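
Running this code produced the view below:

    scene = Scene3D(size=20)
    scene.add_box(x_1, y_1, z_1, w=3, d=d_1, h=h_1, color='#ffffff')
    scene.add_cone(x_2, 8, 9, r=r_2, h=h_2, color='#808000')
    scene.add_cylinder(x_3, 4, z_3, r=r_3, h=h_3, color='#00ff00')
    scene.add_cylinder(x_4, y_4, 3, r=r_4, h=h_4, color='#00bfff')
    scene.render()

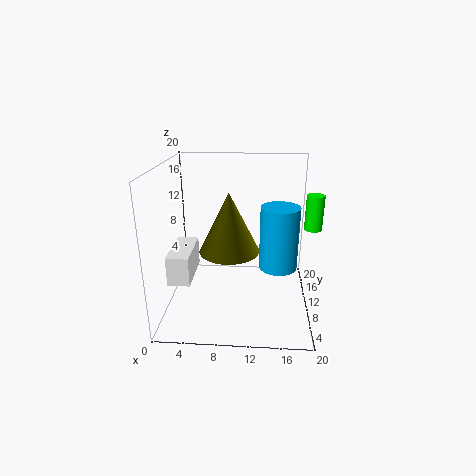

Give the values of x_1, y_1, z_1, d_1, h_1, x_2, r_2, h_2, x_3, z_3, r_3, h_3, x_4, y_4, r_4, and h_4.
x_1 = 1; y_1 = 5; z_1 = 5; d_1 = 7; h_1 = 4; x_2 = 9; r_2 = 4; h_2 = 8; x_3 = 19; z_3 = 14; r_3 = 1; h_3 = 4; x_4 = 16; y_4 = 15; r_4 = 3; h_4 = 10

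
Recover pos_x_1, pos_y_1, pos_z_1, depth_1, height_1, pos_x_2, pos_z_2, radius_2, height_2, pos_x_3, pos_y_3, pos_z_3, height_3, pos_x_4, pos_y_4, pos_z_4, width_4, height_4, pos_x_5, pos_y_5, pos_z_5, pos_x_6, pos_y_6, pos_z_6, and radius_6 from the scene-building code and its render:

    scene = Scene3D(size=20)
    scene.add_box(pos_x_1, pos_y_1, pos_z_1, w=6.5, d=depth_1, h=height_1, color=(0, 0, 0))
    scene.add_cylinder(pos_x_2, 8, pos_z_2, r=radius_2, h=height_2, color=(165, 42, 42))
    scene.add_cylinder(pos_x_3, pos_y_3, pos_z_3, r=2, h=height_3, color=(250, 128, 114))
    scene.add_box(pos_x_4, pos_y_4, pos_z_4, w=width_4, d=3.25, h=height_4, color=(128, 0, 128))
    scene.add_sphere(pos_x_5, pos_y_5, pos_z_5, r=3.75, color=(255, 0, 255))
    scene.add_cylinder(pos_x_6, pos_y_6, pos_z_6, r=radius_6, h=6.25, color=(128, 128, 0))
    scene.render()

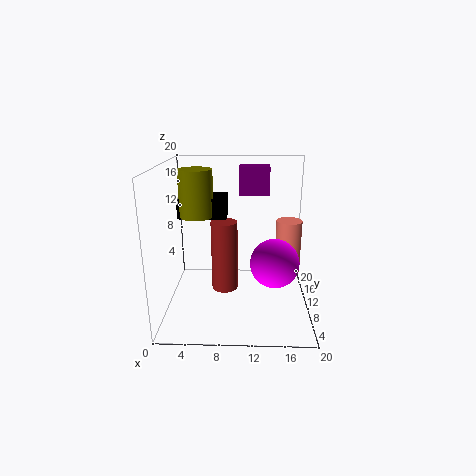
pos_x_1 = 2, pos_y_1 = 8.75, pos_z_1 = 13, depth_1 = 4.25, height_1 = 2.75, pos_x_2 = 8.25, pos_z_2 = 3.5, radius_2 = 1.75, height_2 = 9.5, pos_x_3 = 17.75, pos_y_3 = 15.75, pos_z_3 = 2.25, height_3 = 8.5, pos_x_4 = 10, pos_y_4 = 15, pos_z_4 = 14.75, width_4 = 4.5, height_4 = 4.25, pos_x_5 = 15.5, pos_y_5 = 13, pos_z_5 = 4.75, pos_x_6 = 4.5, pos_y_6 = 9.5, pos_z_6 = 13.25, radius_6 = 2.25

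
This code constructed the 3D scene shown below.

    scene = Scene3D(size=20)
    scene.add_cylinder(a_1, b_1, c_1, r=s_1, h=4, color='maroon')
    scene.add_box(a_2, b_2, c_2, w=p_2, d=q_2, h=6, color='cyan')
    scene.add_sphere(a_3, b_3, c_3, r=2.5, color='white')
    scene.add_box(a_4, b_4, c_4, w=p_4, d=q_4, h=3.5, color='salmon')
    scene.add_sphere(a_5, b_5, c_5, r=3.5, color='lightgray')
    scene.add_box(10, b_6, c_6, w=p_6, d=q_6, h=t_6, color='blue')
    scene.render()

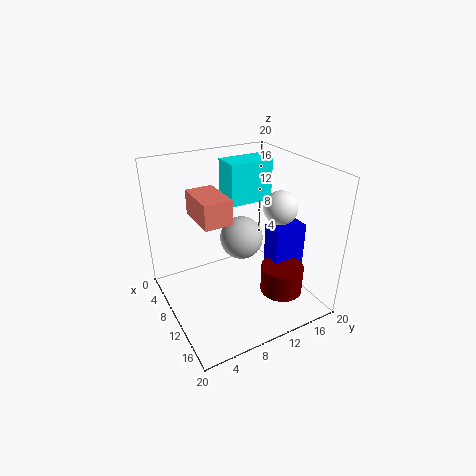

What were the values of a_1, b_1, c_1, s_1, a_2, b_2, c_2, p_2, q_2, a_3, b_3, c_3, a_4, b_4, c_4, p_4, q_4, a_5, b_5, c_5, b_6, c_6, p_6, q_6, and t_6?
a_1 = 14; b_1 = 15; c_1 = 2; s_1 = 3; a_2 = 3.5; b_2 = 10.5; c_2 = 13.5; p_2 = 4; q_2 = 6.5; a_3 = 10; b_3 = 17; c_3 = 13; a_4 = 4; b_4 = 5; c_4 = 12.5; p_4 = 6.5; q_4 = 4; a_5 = 4; b_5 = 14; c_5 = 6; b_6 = 14.5; c_6 = 3.5; p_6 = 3; q_6 = 5; t_6 = 7.5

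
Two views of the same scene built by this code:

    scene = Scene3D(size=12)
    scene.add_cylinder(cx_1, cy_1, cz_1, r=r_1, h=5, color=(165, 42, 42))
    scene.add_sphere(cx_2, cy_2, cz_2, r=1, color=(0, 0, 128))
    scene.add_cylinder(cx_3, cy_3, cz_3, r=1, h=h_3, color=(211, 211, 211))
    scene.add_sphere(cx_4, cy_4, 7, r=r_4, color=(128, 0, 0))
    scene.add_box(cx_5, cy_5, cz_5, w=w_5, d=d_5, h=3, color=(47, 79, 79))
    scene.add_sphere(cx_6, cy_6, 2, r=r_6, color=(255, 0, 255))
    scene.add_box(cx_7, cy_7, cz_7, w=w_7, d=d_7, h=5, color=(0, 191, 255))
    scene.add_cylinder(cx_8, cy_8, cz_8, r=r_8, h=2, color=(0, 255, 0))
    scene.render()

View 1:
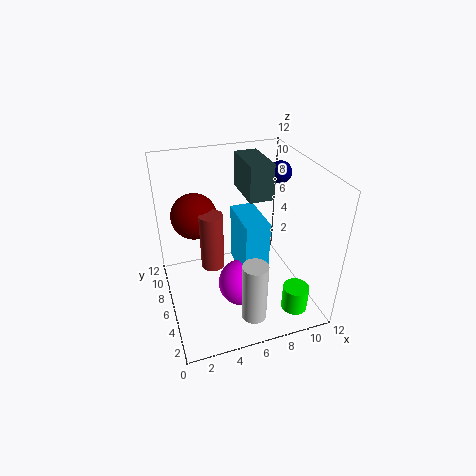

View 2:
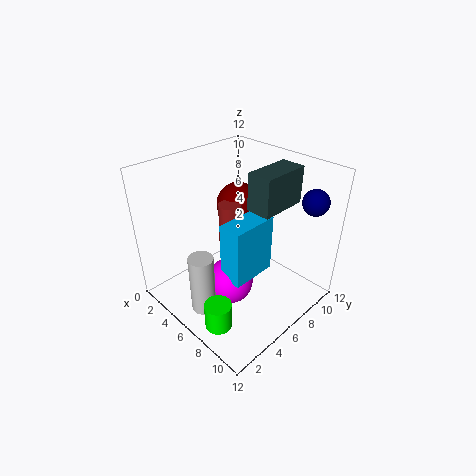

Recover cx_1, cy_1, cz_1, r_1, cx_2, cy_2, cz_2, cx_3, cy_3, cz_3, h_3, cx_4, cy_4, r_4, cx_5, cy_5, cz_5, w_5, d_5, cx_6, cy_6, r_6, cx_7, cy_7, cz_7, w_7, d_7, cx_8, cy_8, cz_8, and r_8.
cx_1 = 4, cy_1 = 7, cz_1 = 3, r_1 = 1, cx_2 = 11, cy_2 = 9, cz_2 = 10, cx_3 = 6, cy_3 = 2, cz_3 = 1, h_3 = 5, cx_4 = 3, cy_4 = 9, r_4 = 2, cx_5 = 7, cy_5 = 6, cz_5 = 9, w_5 = 2, d_5 = 4, cx_6 = 6, cy_6 = 5, r_6 = 2, cx_7 = 6, cy_7 = 4, cz_7 = 3, w_7 = 2, d_7 = 4, cx_8 = 9, cy_8 = 1, cz_8 = 2, r_8 = 1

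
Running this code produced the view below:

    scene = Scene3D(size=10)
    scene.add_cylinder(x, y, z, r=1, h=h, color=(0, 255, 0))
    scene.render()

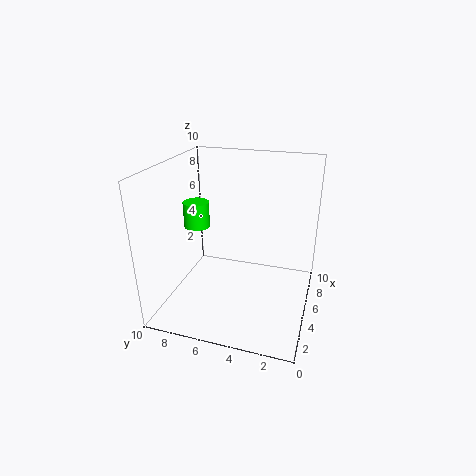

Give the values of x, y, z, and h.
x = 7; y = 9; z = 4.5; h = 2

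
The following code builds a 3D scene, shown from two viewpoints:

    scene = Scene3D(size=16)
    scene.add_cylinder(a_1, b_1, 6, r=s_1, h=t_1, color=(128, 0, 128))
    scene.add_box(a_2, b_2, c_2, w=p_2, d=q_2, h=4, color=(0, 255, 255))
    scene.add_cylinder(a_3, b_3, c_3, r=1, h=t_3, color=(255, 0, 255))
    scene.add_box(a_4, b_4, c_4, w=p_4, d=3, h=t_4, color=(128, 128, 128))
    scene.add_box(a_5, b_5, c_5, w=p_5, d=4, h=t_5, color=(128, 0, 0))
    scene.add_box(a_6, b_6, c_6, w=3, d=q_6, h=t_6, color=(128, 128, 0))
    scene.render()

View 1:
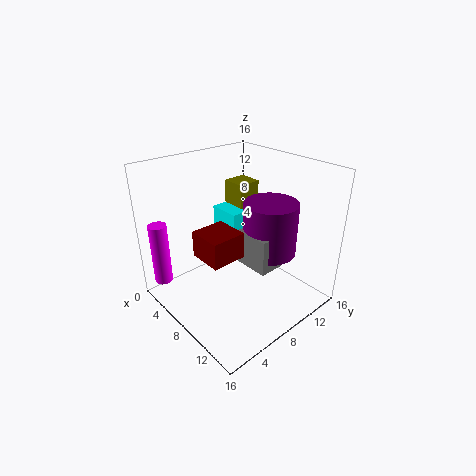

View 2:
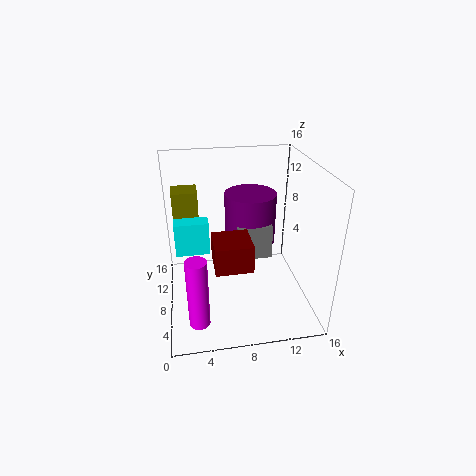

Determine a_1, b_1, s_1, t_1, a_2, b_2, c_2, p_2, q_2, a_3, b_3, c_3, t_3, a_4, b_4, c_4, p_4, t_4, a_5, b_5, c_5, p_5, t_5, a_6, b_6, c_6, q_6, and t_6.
a_1 = 10, b_1 = 11, s_1 = 3, t_1 = 6, a_2 = 1, b_2 = 10, c_2 = 5, p_2 = 4, q_2 = 2, a_3 = 3, b_3 = 1, c_3 = 3, t_3 = 7, a_4 = 8, b_4 = 8, c_4 = 5, p_4 = 4, t_4 = 4, a_5 = 5, b_5 = 4, c_5 = 6, p_5 = 4, t_5 = 3, a_6 = 1, b_6 = 12, c_6 = 8, q_6 = 3, t_6 = 4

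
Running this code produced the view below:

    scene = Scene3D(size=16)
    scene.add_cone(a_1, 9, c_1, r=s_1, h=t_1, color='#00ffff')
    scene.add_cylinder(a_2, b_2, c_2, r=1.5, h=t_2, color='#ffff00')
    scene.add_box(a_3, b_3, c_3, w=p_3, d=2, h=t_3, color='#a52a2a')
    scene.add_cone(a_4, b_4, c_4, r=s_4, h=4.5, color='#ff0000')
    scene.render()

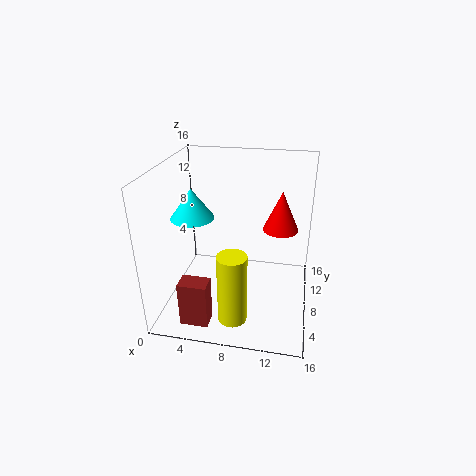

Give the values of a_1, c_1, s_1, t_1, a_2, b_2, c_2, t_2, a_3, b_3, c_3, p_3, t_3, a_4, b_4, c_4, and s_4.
a_1 = 2.5
c_1 = 9.5
s_1 = 2.5
t_1 = 3.5
a_2 = 8.5
b_2 = 2.5
c_2 = 1.5
t_2 = 7.5
a_3 = 3
b_3 = 1.5
c_3 = 0.5
p_3 = 3
t_3 = 5
a_4 = 12.5
b_4 = 10
c_4 = 8.5
s_4 = 2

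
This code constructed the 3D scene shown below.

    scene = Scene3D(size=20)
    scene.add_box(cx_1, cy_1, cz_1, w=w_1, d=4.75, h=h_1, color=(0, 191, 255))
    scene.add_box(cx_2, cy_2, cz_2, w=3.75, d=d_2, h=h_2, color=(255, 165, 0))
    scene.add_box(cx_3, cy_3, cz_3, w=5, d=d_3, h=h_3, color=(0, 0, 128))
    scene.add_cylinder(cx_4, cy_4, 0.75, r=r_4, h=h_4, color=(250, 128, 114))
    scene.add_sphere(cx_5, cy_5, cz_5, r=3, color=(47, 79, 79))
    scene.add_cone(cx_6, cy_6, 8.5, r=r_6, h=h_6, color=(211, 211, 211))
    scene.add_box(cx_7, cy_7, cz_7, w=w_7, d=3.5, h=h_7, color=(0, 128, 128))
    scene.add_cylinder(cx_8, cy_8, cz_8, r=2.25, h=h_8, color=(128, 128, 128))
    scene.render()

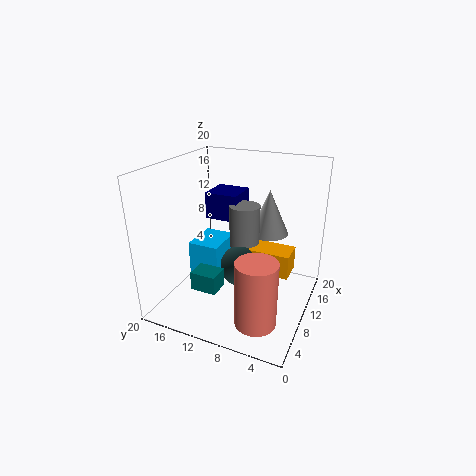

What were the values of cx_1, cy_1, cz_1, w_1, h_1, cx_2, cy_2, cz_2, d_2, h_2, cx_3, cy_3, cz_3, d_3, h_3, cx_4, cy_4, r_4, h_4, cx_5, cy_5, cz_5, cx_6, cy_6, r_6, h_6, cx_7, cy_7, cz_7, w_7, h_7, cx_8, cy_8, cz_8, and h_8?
cx_1 = 10, cy_1 = 13.5, cz_1 = 1.5, w_1 = 6, h_1 = 6, cx_2 = 11.25, cy_2 = 3, cz_2 = 4.25, d_2 = 6.25, h_2 = 3.5, cx_3 = 13, cy_3 = 11.75, cz_3 = 10.75, d_3 = 5, h_3 = 4, cx_4 = 5, cy_4 = 5.25, r_4 = 2.75, h_4 = 9, cx_5 = 11, cy_5 = 10, cz_5 = 5, cx_6 = 16.5, cy_6 = 7.75, r_6 = 3, h_6 = 6.75, cx_7 = 3.25, cy_7 = 10.25, cz_7 = 4.75, w_7 = 2.75, h_7 = 2.5, cx_8 = 13.5, cy_8 = 10.5, cz_8 = 7.25, h_8 = 6.25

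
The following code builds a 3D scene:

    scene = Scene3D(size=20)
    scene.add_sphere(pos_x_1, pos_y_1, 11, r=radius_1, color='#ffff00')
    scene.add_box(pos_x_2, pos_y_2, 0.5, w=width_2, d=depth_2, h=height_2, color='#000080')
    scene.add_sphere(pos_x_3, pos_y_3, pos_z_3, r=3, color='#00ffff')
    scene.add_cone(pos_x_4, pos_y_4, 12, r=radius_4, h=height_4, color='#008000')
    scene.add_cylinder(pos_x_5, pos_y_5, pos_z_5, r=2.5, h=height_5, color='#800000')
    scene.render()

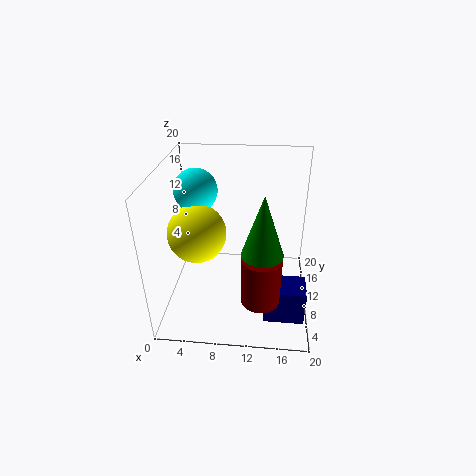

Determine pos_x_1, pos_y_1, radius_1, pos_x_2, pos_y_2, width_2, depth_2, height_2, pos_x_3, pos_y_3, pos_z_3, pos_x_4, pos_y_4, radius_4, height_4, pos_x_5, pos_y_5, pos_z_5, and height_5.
pos_x_1 = 4.5, pos_y_1 = 9, radius_1 = 4, pos_x_2 = 14, pos_y_2 = 4, width_2 = 5.5, depth_2 = 4, height_2 = 5, pos_x_3 = 4, pos_y_3 = 12, pos_z_3 = 16, pos_x_4 = 13.5, pos_y_4 = 3.5, radius_4 = 2.5, height_4 = 7.5, pos_x_5 = 13.5, pos_y_5 = 4, pos_z_5 = 4.5, height_5 = 6.5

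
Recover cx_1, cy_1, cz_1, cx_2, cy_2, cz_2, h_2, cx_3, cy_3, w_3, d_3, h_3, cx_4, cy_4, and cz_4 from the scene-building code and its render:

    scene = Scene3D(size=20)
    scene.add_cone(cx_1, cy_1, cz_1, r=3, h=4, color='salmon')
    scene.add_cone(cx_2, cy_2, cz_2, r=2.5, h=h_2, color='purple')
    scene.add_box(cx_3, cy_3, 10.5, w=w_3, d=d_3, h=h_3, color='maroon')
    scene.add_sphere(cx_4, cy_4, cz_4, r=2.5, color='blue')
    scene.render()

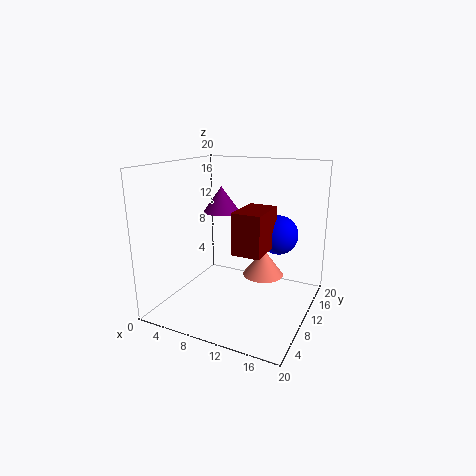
cx_1 = 12.5; cy_1 = 13.5; cz_1 = 3.5; cx_2 = 7.5; cy_2 = 10; cz_2 = 13.5; h_2 = 3.5; cx_3 = 12.5; cy_3 = 3; w_3 = 3.5; d_3 = 5.5; h_3 = 5; cx_4 = 16; cy_4 = 9.5; cz_4 = 11.5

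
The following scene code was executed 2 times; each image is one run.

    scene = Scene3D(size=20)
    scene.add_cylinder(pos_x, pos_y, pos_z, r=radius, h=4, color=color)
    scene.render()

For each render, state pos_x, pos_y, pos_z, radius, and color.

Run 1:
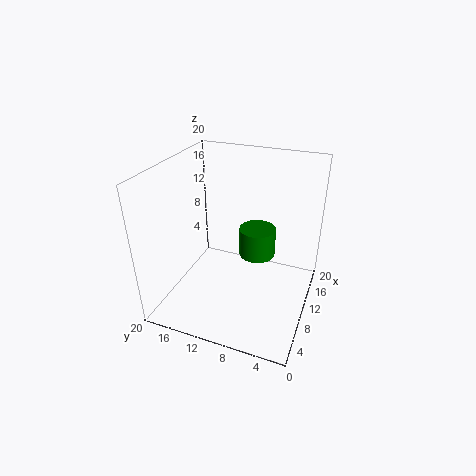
pos_x = 11, pos_y = 7.5, pos_z = 7.5, radius = 2.5, color = 'green'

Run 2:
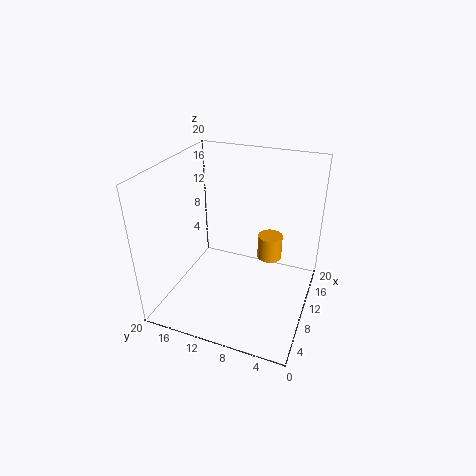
pos_x = 18, pos_y = 7.5, pos_z = 2.5, radius = 2, color = 'orange'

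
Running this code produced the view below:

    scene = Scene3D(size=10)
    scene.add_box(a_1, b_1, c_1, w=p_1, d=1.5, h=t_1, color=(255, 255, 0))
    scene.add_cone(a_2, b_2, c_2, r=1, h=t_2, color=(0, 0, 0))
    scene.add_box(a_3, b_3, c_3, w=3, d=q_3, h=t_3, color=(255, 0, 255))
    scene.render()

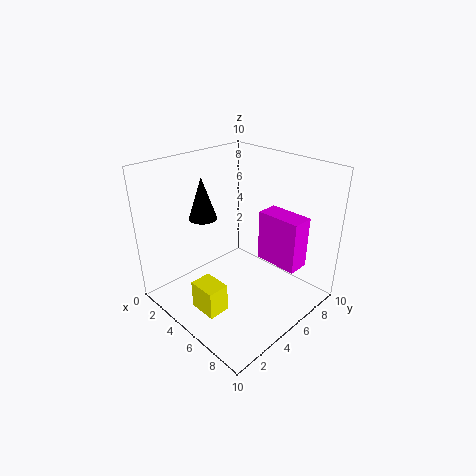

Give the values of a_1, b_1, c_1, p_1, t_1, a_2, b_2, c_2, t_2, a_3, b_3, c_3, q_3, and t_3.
a_1 = 4; b_1 = 1.5; c_1 = 0.5; p_1 = 2; t_1 = 2; a_2 = 2.5; b_2 = 4; c_2 = 6; t_2 = 3; a_3 = 6; b_3 = 6; c_3 = 3.5; q_3 = 1.5; t_3 = 3.5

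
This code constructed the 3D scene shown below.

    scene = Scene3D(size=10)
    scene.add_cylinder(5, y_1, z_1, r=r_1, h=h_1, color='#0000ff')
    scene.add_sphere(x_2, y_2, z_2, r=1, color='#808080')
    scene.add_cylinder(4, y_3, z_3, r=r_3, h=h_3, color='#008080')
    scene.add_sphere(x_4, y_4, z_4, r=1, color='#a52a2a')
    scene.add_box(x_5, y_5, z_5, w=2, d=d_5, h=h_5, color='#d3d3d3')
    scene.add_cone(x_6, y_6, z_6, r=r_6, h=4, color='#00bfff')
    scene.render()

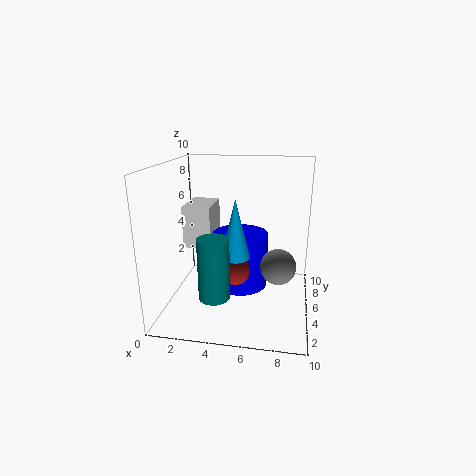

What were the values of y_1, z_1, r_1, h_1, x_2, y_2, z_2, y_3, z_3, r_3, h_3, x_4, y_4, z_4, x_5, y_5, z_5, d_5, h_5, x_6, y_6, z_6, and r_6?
y_1 = 6
z_1 = 1
r_1 = 2
h_1 = 4
x_2 = 8
y_2 = 1
z_2 = 5
y_3 = 2
z_3 = 2
r_3 = 1
h_3 = 4
x_4 = 5
y_4 = 4
z_4 = 3
x_5 = 1
y_5 = 5
z_5 = 4
d_5 = 3
h_5 = 3
x_6 = 5
y_6 = 4
z_6 = 4
r_6 = 1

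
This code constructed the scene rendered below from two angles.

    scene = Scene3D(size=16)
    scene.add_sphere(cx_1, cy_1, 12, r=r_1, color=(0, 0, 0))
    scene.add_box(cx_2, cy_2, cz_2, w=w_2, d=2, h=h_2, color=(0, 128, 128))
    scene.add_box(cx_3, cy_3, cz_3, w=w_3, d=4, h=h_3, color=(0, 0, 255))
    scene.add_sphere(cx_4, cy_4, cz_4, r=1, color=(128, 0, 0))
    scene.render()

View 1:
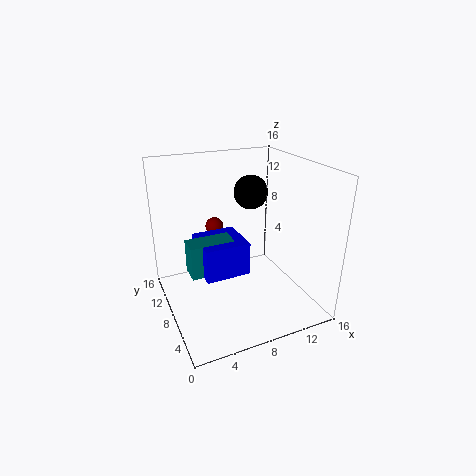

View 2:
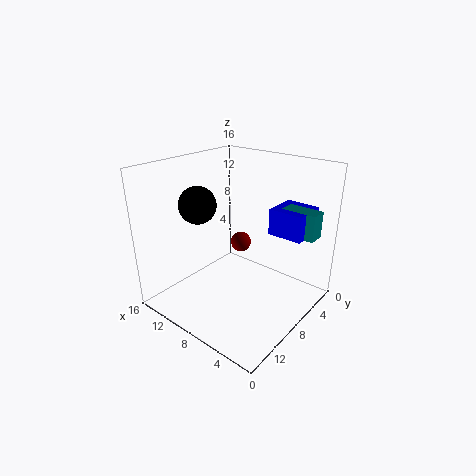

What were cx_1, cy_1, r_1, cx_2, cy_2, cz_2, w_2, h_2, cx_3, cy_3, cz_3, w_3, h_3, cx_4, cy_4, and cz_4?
cx_1 = 11, cy_1 = 11, r_1 = 2, cx_2 = 1, cy_2 = 2, cz_2 = 8, w_2 = 4, h_2 = 3, cx_3 = 2, cy_3 = 1, cz_3 = 8, w_3 = 4, h_3 = 3, cx_4 = 6, cy_4 = 10, cz_4 = 9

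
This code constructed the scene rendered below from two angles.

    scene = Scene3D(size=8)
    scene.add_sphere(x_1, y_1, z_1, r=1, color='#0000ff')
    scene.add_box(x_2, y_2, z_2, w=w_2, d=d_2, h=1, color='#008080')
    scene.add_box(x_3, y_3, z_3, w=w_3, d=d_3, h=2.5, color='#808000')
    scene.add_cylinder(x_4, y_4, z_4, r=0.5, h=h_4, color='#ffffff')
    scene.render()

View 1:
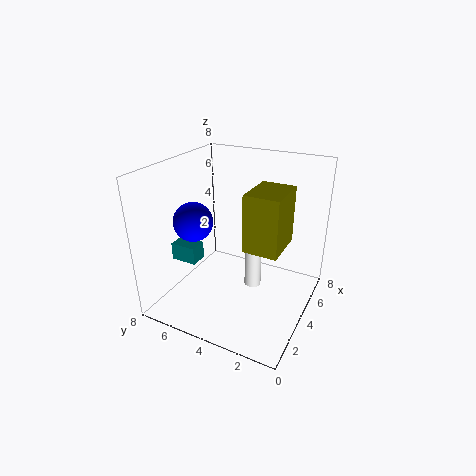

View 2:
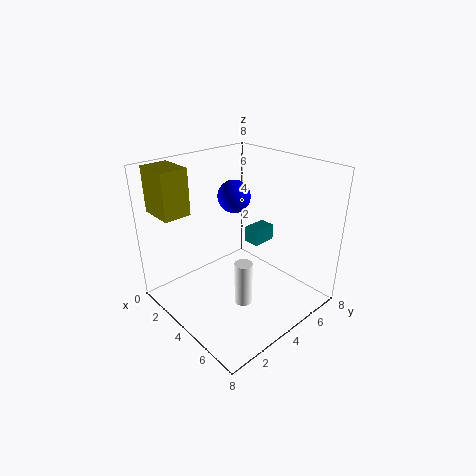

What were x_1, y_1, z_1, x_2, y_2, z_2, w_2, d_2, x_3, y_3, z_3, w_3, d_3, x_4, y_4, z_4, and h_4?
x_1 = 2, y_1 = 5.5, z_1 = 5.5, x_2 = 2.5, y_2 = 6, z_2 = 2.5, w_2 = 1, d_2 = 1.5, x_3 = 0.5, y_3 = 0.5, z_3 = 5.5, w_3 = 2, d_3 = 1.5, x_4 = 5, y_4 = 3.5, z_4 = 0.5, h_4 = 2.5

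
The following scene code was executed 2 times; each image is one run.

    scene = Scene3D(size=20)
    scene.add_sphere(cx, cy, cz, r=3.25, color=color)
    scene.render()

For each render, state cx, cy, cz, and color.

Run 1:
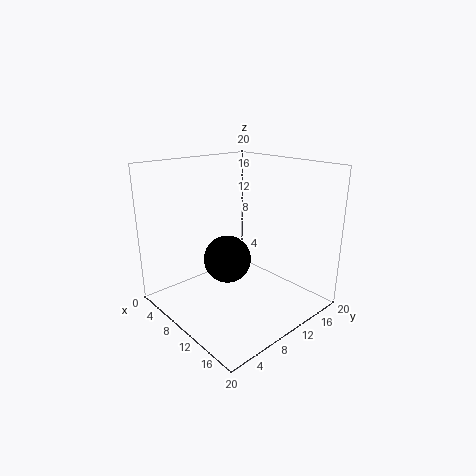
cx = 9.75; cy = 8.25; cz = 7.25; color = 'black'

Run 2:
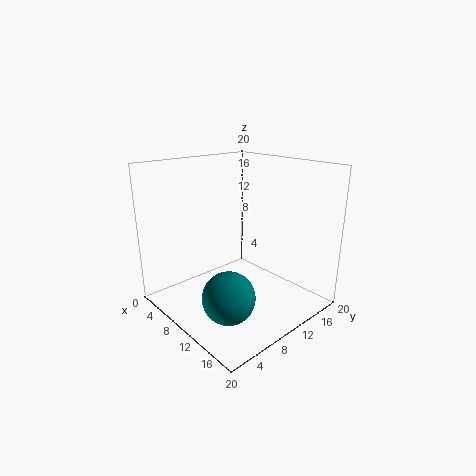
cx = 15; cy = 4; cz = 5.25; color = 'teal'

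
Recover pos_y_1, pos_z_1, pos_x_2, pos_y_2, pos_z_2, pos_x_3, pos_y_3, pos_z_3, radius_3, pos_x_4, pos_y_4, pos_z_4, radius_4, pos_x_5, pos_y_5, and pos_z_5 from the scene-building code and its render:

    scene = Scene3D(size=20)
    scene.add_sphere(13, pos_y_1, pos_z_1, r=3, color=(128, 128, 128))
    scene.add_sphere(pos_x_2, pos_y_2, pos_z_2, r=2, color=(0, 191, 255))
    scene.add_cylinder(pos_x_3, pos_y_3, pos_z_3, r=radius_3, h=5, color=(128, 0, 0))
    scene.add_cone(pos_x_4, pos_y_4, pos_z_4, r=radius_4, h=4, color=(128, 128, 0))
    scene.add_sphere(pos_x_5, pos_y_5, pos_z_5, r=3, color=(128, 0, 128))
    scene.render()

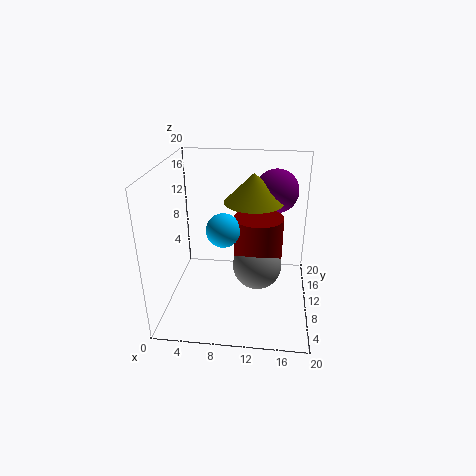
pos_y_1 = 5
pos_z_1 = 9
pos_x_2 = 9
pos_y_2 = 4
pos_z_2 = 14
pos_x_3 = 13
pos_y_3 = 6
pos_z_3 = 10
radius_3 = 3
pos_x_4 = 12
pos_y_4 = 11
pos_z_4 = 15
radius_4 = 4
pos_x_5 = 15
pos_y_5 = 13
pos_z_5 = 16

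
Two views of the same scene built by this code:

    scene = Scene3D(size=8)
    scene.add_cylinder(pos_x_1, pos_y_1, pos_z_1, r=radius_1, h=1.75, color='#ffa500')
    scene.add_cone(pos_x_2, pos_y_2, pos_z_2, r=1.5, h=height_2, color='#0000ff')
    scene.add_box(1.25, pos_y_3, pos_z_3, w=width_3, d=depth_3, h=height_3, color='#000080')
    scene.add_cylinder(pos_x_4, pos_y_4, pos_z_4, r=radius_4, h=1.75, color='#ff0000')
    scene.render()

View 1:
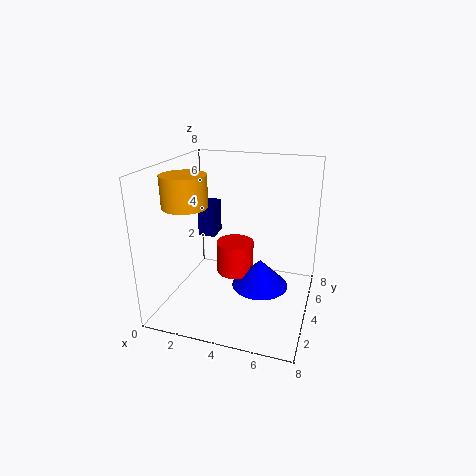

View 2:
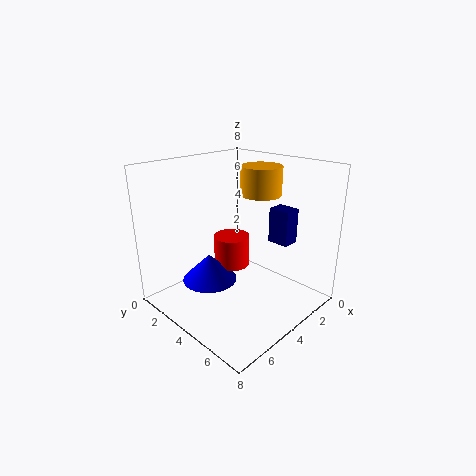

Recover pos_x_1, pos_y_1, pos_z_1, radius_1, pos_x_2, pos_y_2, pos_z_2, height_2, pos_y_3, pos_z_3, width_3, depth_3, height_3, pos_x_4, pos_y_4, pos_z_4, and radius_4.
pos_x_1 = 1.25, pos_y_1 = 3.25, pos_z_1 = 5.75, radius_1 = 1.25, pos_x_2 = 5.5, pos_y_2 = 3.25, pos_z_2 = 1.75, height_2 = 1.5, pos_y_3 = 4.75, pos_z_3 = 3.5, width_3 = 1, depth_3 = 1.25, height_3 = 2, pos_x_4 = 4, pos_y_4 = 3.5, pos_z_4 = 2.25, radius_4 = 1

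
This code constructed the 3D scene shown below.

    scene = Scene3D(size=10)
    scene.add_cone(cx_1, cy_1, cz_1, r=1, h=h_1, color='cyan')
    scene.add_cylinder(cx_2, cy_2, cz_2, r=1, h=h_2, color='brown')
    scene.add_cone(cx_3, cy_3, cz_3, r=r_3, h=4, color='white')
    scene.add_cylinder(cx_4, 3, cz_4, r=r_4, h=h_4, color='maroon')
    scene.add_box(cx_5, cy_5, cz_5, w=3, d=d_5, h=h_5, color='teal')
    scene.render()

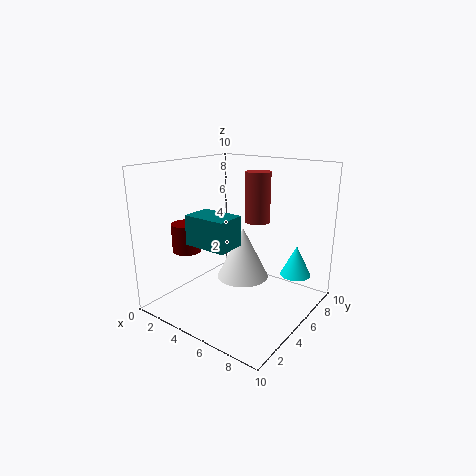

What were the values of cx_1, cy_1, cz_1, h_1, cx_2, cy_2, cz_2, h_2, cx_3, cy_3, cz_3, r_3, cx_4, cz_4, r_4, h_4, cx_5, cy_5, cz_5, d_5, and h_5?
cx_1 = 9; cy_1 = 6; cz_1 = 3; h_1 = 2; cx_2 = 4; cy_2 = 9; cz_2 = 5; h_2 = 4; cx_3 = 4; cy_3 = 7; cz_3 = 1; r_3 = 2; cx_4 = 2; cz_4 = 4; r_4 = 1; h_4 = 2; cx_5 = 3; cy_5 = 2; cz_5 = 5; d_5 = 2; h_5 = 2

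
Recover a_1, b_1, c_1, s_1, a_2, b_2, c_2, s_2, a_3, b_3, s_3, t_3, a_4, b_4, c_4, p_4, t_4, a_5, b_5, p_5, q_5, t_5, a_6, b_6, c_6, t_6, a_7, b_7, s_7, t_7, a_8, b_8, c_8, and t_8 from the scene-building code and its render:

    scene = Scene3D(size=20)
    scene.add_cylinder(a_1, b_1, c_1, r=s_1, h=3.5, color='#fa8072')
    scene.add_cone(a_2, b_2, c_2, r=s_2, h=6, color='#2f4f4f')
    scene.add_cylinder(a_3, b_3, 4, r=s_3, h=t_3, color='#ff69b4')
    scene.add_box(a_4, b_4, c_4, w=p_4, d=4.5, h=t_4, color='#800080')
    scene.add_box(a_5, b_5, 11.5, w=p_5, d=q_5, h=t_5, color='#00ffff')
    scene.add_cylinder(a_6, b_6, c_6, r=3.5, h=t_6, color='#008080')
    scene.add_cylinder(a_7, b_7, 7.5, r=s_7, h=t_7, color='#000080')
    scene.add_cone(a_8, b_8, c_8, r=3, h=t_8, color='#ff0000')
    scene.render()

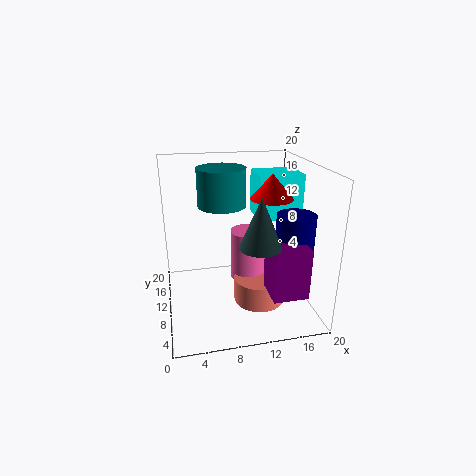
a_1 = 12.5, b_1 = 7.5, c_1 = 1.5, s_1 = 3.5, a_2 = 11, b_2 = 2.5, c_2 = 12, s_2 = 2.5, a_3 = 11.5, b_3 = 10, s_3 = 2.5, t_3 = 7, a_4 = 12.5, b_4 = 1, c_4 = 5, p_4 = 4.5, t_4 = 6.5, a_5 = 13.5, b_5 = 11.5, p_5 = 6.5, q_5 = 5.5, t_5 = 6.5, a_6 = 8.5, b_6 = 14, c_6 = 13.5, t_6 = 5.5, a_7 = 16.5, b_7 = 5.5, s_7 = 2.5, t_7 = 7, a_8 = 15, b_8 = 11, c_8 = 15, t_8 = 3.5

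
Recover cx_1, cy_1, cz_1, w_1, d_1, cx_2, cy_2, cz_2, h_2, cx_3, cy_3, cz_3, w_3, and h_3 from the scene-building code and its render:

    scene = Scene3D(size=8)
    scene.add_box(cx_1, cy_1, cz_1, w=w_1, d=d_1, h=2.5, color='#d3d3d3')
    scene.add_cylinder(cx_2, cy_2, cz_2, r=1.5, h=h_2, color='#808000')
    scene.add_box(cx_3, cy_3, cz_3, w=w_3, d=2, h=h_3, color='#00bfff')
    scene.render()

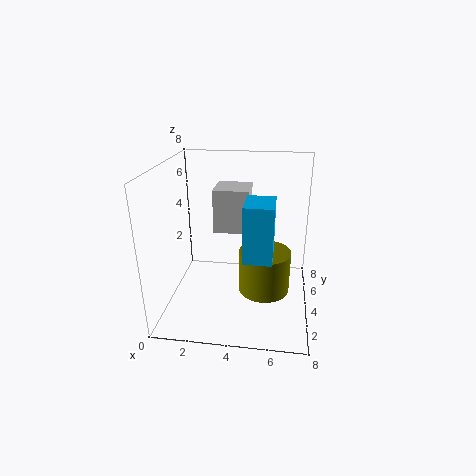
cx_1 = 2.5; cy_1 = 4.5; cz_1 = 4; w_1 = 2; d_1 = 2; cx_2 = 5.5; cy_2 = 4.5; cz_2 = 0.5; h_2 = 2.5; cx_3 = 4.5; cy_3 = 2; cz_3 = 3.5; w_3 = 1.5; h_3 = 3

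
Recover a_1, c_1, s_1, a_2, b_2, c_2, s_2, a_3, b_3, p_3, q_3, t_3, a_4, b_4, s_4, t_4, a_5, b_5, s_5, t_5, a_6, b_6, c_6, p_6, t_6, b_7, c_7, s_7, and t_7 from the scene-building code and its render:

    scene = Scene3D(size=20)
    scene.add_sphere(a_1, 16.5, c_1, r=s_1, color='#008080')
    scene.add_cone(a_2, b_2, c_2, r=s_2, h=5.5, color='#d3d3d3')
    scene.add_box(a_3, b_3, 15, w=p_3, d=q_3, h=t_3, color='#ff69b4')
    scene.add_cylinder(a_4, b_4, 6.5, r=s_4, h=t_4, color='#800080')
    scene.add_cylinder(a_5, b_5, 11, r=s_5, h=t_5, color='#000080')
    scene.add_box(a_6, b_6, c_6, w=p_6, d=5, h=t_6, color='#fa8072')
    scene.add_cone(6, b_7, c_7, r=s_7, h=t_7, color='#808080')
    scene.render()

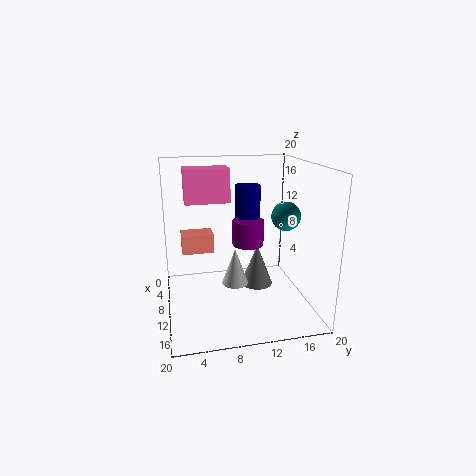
a_1 = 11
c_1 = 13
s_1 = 2
a_2 = 8
b_2 = 10
c_2 = 2
s_2 = 2
a_3 = 6.5
b_3 = 3
p_3 = 3.5
q_3 = 6
t_3 = 4.5
a_4 = 4
b_4 = 13
s_4 = 2.5
t_4 = 4
a_5 = 3.5
b_5 = 13
s_5 = 2
t_5 = 5
a_6 = 0.5
b_6 = 2.5
c_6 = 5.5
p_6 = 3.5
t_6 = 3
b_7 = 14
c_7 = 0.5
s_7 = 2.5
t_7 = 6.5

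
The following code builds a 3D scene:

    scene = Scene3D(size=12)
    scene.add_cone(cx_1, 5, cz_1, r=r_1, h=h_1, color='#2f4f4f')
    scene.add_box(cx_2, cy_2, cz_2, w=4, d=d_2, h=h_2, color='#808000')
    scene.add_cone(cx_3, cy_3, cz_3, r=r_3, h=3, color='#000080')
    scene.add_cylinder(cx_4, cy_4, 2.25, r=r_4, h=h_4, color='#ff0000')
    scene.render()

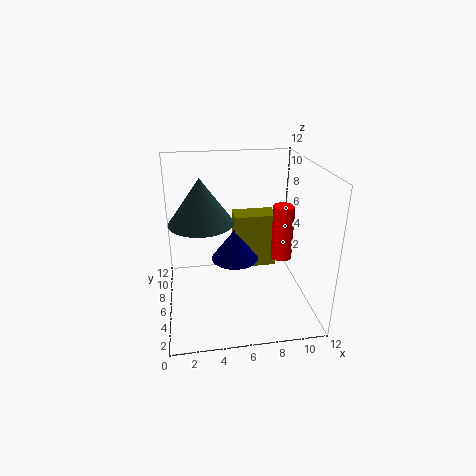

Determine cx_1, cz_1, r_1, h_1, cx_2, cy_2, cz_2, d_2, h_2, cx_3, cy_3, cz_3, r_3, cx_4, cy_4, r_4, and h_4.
cx_1 = 3, cz_1 = 8, r_1 = 2.5, h_1 = 3.5, cx_2 = 6.25, cy_2 = 9, cz_2 = 1.25, d_2 = 2.25, h_2 = 5.25, cx_3 = 6.25, cy_3 = 9.25, cz_3 = 2.25, r_3 = 2.25, cx_4 = 10.75, cy_4 = 8.75, r_4 = 1, h_4 = 5.25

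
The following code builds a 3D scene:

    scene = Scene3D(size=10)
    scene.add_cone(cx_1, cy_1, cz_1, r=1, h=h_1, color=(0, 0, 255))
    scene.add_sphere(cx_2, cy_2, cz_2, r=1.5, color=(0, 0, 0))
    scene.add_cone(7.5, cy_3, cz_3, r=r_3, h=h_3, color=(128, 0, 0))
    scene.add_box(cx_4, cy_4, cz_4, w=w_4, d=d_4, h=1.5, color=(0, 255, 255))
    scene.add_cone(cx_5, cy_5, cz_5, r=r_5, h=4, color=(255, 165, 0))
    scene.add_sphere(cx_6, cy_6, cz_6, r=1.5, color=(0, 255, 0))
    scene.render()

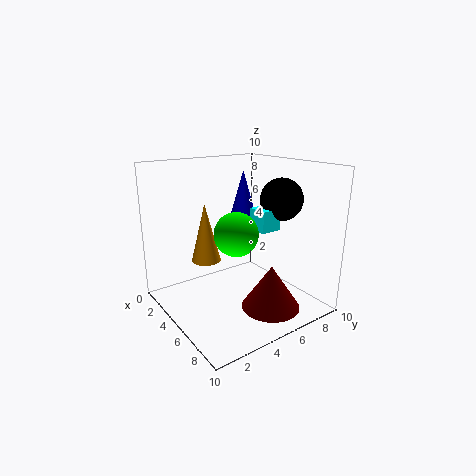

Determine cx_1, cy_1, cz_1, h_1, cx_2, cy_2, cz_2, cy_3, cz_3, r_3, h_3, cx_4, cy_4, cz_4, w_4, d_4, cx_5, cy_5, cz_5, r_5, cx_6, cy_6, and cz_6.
cx_1 = 1.5
cy_1 = 8
cz_1 = 5.5
h_1 = 3.5
cx_2 = 6
cy_2 = 8
cz_2 = 7.5
cy_3 = 6
cz_3 = 0.5
r_3 = 2
h_3 = 3
cx_4 = 5
cy_4 = 6
cz_4 = 5.5
w_4 = 1.5
d_4 = 1.5
cx_5 = 4
cy_5 = 3
cz_5 = 3.5
r_5 = 1
cx_6 = 5.5
cy_6 = 4.5
cz_6 = 5.5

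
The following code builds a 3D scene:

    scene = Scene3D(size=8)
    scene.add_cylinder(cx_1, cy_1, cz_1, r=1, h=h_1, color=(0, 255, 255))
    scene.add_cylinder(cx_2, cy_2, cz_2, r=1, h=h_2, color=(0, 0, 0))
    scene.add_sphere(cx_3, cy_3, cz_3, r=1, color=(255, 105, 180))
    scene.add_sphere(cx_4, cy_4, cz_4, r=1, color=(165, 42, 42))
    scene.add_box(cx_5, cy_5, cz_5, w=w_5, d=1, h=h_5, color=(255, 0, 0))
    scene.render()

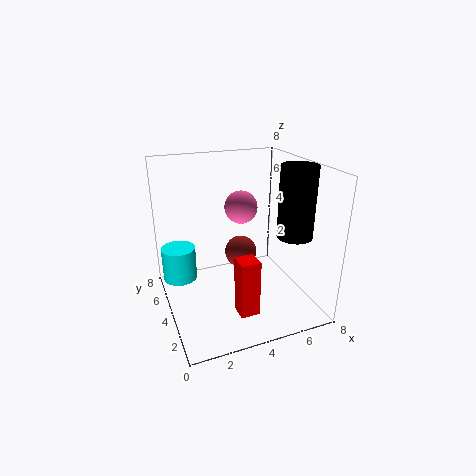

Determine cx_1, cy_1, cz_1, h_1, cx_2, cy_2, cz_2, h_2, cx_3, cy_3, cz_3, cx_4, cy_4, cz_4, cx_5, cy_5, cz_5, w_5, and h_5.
cx_1 = 1, cy_1 = 6, cz_1 = 1, h_1 = 2, cx_2 = 7, cy_2 = 3, cz_2 = 4, h_2 = 4, cx_3 = 5, cy_3 = 6, cz_3 = 5, cx_4 = 5, cy_4 = 6, cz_4 = 2, cx_5 = 3, cy_5 = 1, cz_5 = 1, w_5 = 1, h_5 = 3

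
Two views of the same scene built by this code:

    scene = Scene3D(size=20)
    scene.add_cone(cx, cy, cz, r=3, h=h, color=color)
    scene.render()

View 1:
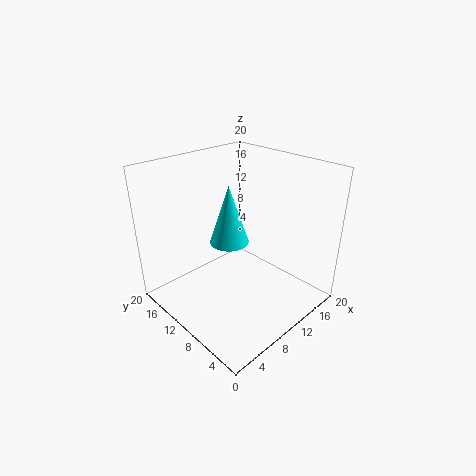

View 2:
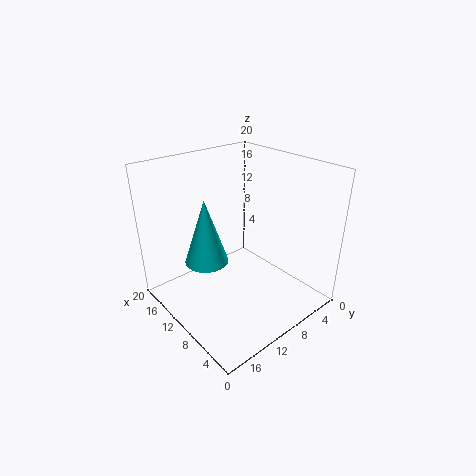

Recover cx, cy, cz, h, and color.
cx = 12; cy = 14; cz = 7; h = 9; color = 'cyan'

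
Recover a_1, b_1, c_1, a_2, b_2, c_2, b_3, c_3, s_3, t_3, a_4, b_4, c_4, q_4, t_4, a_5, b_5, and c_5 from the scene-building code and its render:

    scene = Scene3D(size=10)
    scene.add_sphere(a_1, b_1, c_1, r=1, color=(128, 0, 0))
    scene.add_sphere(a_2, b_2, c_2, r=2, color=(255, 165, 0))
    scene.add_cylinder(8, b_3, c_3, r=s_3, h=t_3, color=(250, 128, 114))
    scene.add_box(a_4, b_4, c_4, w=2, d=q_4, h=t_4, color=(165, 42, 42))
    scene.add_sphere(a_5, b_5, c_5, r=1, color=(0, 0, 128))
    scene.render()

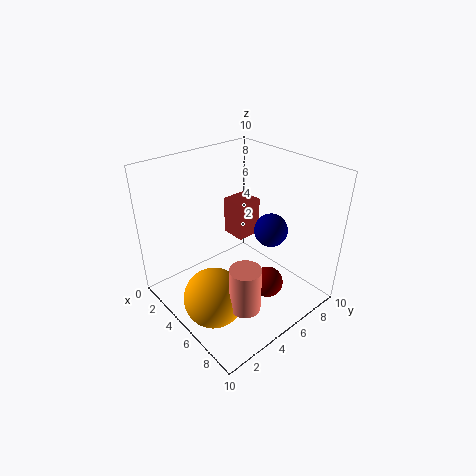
a_1 = 8
b_1 = 5
c_1 = 3
a_2 = 6
b_2 = 2
c_2 = 2
b_3 = 3
c_3 = 2
s_3 = 1
t_3 = 3
a_4 = 1
b_4 = 7
c_4 = 3
q_4 = 2
t_4 = 3
a_5 = 8
b_5 = 5
c_5 = 7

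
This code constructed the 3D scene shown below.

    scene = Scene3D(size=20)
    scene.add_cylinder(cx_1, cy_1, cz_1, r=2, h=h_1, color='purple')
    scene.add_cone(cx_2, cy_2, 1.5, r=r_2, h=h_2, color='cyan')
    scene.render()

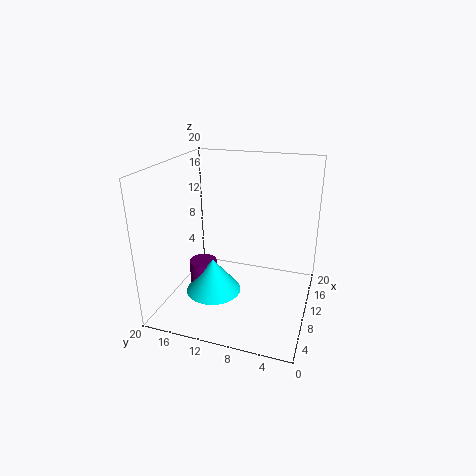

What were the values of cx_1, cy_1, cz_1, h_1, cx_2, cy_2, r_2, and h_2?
cx_1 = 10, cy_1 = 15.5, cz_1 = 0.5, h_1 = 5, cx_2 = 9, cy_2 = 13.5, r_2 = 4, h_2 = 5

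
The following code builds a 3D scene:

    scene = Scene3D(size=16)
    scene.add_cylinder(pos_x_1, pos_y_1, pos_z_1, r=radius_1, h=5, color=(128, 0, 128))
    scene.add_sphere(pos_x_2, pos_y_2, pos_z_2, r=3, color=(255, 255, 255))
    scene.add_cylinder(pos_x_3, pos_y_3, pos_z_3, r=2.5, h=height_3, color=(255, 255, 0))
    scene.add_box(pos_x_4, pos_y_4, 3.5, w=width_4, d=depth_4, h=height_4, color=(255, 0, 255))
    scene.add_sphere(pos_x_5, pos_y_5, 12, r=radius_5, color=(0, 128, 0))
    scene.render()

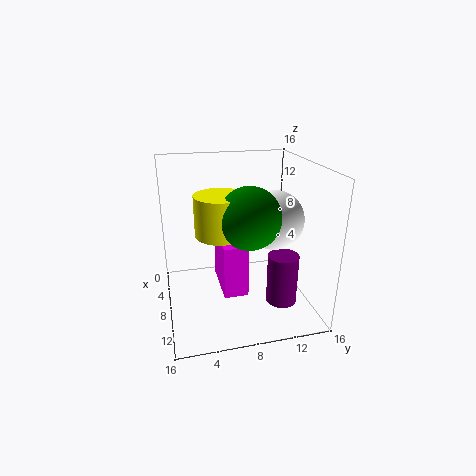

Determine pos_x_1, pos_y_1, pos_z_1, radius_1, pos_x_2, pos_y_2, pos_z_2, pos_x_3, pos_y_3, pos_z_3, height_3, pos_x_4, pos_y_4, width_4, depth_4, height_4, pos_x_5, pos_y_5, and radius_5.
pos_x_1 = 14; pos_y_1 = 11; pos_z_1 = 3.5; radius_1 = 1.5; pos_x_2 = 11; pos_y_2 = 11; pos_z_2 = 11; pos_x_3 = 11; pos_y_3 = 5.5; pos_z_3 = 10; height_3 = 4; pos_x_4 = 7; pos_y_4 = 5.5; width_4 = 5.5; depth_4 = 2.5; height_4 = 5.5; pos_x_5 = 12.5; pos_y_5 = 8; radius_5 = 3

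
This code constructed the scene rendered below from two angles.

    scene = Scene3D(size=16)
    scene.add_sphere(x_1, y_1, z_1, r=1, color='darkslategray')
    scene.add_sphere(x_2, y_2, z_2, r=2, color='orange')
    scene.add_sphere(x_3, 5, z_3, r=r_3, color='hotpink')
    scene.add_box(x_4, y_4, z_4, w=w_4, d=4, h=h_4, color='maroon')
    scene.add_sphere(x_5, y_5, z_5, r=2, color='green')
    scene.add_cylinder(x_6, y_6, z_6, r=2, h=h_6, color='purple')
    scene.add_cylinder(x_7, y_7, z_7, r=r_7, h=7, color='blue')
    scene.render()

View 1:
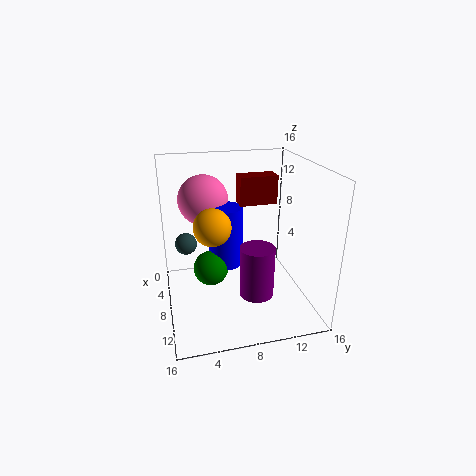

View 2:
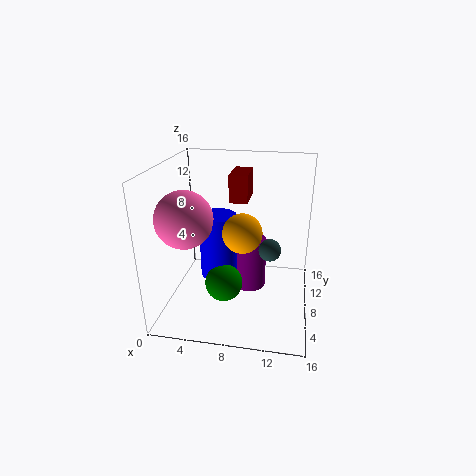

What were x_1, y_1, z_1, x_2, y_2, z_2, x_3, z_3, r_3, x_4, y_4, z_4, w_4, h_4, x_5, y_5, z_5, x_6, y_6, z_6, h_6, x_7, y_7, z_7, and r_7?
x_1 = 12
y_1 = 2
z_1 = 10
x_2 = 9
y_2 = 5
z_2 = 10
x_3 = 3
z_3 = 11
r_3 = 3
x_4 = 7
y_4 = 8
z_4 = 12
w_4 = 2
h_4 = 3
x_5 = 7
y_5 = 5
z_5 = 4
x_6 = 9
y_6 = 10
z_6 = 1
h_6 = 6
x_7 = 6
y_7 = 7
z_7 = 4
r_7 = 2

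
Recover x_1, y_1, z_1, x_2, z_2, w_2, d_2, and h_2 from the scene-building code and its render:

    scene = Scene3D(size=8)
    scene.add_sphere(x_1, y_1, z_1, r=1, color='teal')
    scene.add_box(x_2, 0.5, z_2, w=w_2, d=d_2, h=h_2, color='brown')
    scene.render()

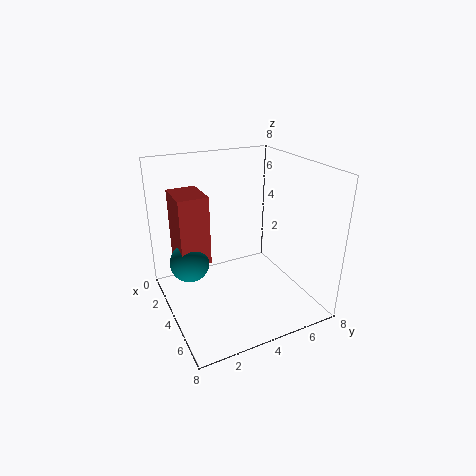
x_1 = 4.5; y_1 = 1; z_1 = 3.5; x_2 = 3; z_2 = 3.5; w_2 = 2; d_2 = 1.5; h_2 = 3.5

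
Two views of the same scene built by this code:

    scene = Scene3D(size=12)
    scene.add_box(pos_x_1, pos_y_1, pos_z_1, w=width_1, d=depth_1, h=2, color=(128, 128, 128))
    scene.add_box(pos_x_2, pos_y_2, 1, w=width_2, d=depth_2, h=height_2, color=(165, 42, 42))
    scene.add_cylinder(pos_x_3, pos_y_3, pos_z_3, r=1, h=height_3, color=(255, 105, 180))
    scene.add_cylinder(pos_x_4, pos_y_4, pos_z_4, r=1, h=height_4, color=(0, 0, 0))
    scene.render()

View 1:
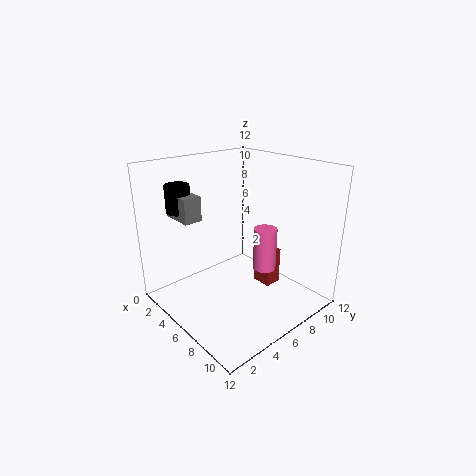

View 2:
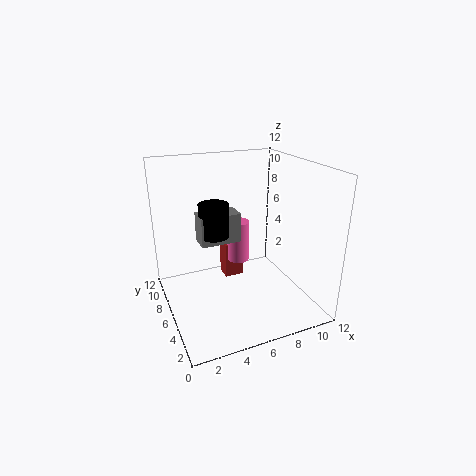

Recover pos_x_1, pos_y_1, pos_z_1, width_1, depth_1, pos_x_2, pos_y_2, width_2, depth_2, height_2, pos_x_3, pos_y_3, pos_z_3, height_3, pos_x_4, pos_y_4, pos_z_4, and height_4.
pos_x_1 = 1.75
pos_y_1 = 2
pos_z_1 = 7.75
width_1 = 2.75
depth_1 = 1.5
pos_x_2 = 5.75
pos_y_2 = 8.25
width_2 = 1.75
depth_2 = 1.5
height_2 = 3.25
pos_x_3 = 7
pos_y_3 = 8.25
pos_z_3 = 2.75
height_3 = 3.75
pos_x_4 = 2.75
pos_y_4 = 2.5
pos_z_4 = 8.25
height_4 = 2.25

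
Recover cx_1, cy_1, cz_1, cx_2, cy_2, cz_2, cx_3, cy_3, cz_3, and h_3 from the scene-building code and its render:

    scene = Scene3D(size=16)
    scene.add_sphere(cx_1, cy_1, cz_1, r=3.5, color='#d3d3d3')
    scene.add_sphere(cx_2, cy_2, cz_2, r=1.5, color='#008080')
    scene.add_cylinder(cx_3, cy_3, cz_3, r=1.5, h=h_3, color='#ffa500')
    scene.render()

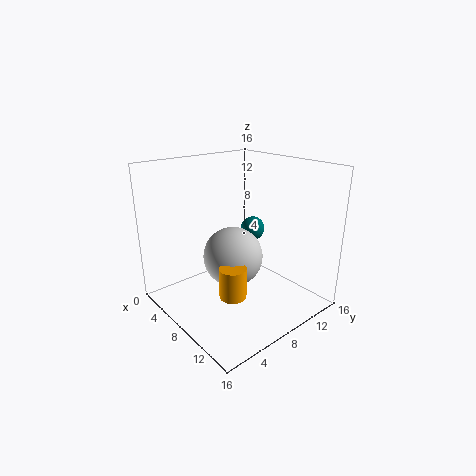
cx_1 = 6.5, cy_1 = 8.5, cz_1 = 5, cx_2 = 5, cy_2 = 13, cz_2 = 7, cx_3 = 9.5, cy_3 = 6, cz_3 = 2, h_3 = 3.5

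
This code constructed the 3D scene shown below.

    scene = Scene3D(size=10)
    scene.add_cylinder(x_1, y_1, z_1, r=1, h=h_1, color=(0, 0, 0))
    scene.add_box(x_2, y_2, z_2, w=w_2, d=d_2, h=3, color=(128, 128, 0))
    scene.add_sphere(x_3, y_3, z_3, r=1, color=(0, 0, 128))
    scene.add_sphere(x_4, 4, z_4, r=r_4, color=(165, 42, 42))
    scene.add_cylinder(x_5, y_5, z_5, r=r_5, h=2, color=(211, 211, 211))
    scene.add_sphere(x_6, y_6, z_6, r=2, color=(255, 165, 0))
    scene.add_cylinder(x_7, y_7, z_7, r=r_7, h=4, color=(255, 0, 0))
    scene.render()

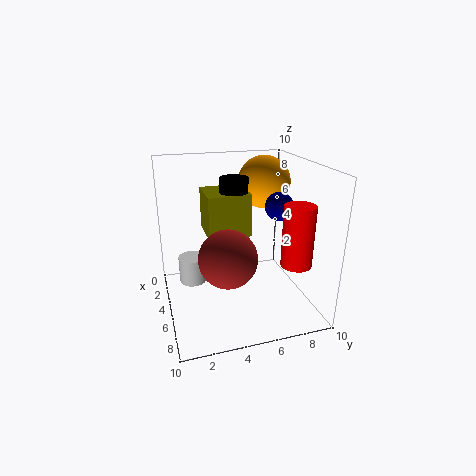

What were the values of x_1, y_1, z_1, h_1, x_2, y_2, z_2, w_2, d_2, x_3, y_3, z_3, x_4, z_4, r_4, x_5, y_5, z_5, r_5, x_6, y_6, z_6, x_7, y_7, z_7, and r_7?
x_1 = 4, y_1 = 5, z_1 = 7, h_1 = 2, x_2 = 2, y_2 = 3, z_2 = 5, w_2 = 3, d_2 = 3, x_3 = 5, y_3 = 8, z_3 = 7, x_4 = 6, z_4 = 4, r_4 = 2, x_5 = 3, y_5 = 2, z_5 = 1, r_5 = 1, x_6 = 2, y_6 = 8, z_6 = 8, x_7 = 8, y_7 = 8, z_7 = 4, r_7 = 1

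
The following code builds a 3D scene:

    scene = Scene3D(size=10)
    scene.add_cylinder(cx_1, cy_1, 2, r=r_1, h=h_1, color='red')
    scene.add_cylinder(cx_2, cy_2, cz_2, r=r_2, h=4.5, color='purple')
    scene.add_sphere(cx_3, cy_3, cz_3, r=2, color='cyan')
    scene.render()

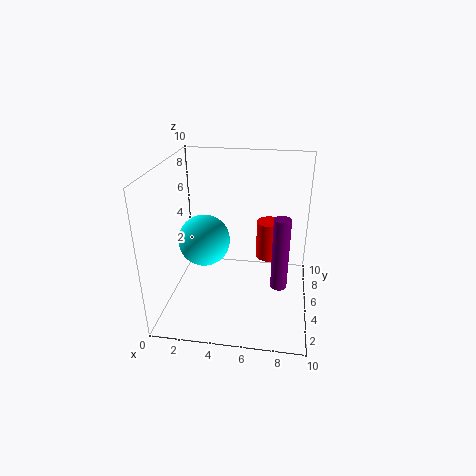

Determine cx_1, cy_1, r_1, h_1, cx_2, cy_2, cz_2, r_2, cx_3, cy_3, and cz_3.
cx_1 = 7
cy_1 = 8
r_1 = 1
h_1 = 3
cx_2 = 8
cy_2 = 2
cz_2 = 3.5
r_2 = 0.5
cx_3 = 2
cy_3 = 7
cz_3 = 3.5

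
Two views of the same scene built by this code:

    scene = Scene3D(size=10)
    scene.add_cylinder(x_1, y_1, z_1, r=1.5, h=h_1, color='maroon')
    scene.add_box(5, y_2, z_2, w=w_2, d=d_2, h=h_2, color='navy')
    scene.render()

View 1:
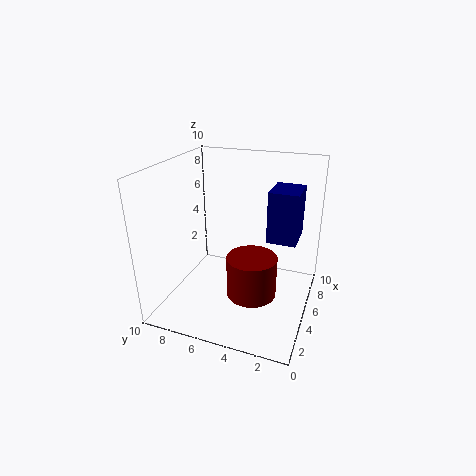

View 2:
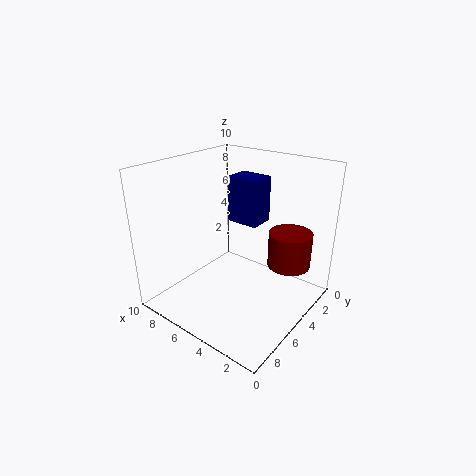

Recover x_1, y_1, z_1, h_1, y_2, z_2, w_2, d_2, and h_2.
x_1 = 2
y_1 = 3
z_1 = 3
h_1 = 2.5
y_2 = 1
z_2 = 5
w_2 = 2.5
d_2 = 2
h_2 = 3.5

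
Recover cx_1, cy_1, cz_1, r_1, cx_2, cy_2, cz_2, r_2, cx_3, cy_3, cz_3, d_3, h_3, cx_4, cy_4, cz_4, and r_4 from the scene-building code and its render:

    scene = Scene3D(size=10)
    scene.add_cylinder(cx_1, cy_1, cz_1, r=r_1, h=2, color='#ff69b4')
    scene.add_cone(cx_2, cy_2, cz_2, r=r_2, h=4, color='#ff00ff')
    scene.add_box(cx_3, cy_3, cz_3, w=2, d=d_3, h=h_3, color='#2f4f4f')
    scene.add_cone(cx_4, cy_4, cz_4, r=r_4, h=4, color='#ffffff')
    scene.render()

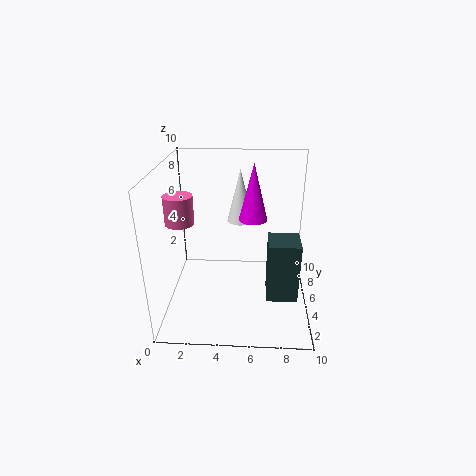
cx_1 = 1, cy_1 = 5, cz_1 = 6, r_1 = 1, cx_2 = 6, cy_2 = 6, cz_2 = 6, r_2 = 1, cx_3 = 7, cy_3 = 2, cz_3 = 2, d_3 = 2, h_3 = 4, cx_4 = 5, cy_4 = 8, cz_4 = 5, r_4 = 1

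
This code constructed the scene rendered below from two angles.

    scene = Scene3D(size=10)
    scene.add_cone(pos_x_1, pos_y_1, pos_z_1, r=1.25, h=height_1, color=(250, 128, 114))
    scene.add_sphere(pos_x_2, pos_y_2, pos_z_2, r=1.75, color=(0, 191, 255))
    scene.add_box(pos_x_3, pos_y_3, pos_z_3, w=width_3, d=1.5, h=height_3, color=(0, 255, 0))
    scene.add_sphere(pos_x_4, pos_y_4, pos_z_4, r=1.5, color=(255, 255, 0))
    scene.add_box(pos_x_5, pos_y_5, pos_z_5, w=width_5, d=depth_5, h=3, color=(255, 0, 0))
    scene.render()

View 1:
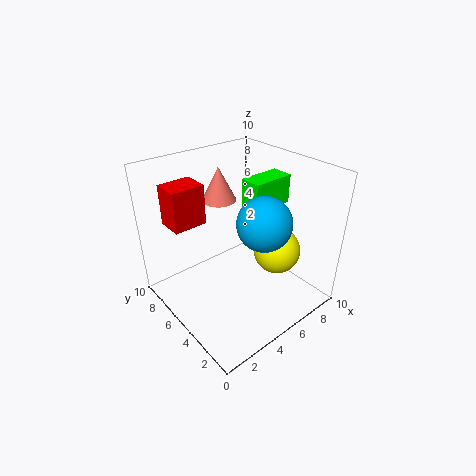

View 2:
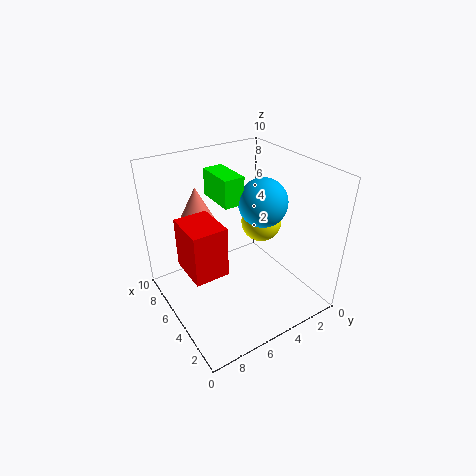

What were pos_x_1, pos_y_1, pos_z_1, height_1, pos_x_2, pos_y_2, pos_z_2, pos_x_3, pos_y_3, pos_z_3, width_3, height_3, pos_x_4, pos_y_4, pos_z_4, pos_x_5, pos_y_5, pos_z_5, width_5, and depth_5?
pos_x_1 = 5.5
pos_y_1 = 7.75
pos_z_1 = 6.75
height_1 = 2.5
pos_x_2 = 5.25
pos_y_2 = 2.75
pos_z_2 = 7
pos_x_3 = 5.75
pos_y_3 = 4
pos_z_3 = 7
width_3 = 3
height_3 = 2
pos_x_4 = 6
pos_y_4 = 2.25
pos_z_4 = 5
pos_x_5 = 1.75
pos_y_5 = 7.75
pos_z_5 = 5.25
width_5 = 2.5
depth_5 = 2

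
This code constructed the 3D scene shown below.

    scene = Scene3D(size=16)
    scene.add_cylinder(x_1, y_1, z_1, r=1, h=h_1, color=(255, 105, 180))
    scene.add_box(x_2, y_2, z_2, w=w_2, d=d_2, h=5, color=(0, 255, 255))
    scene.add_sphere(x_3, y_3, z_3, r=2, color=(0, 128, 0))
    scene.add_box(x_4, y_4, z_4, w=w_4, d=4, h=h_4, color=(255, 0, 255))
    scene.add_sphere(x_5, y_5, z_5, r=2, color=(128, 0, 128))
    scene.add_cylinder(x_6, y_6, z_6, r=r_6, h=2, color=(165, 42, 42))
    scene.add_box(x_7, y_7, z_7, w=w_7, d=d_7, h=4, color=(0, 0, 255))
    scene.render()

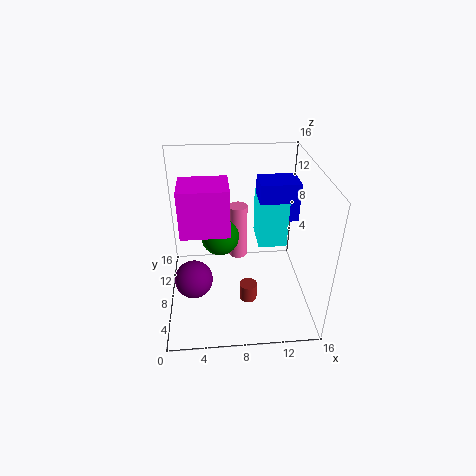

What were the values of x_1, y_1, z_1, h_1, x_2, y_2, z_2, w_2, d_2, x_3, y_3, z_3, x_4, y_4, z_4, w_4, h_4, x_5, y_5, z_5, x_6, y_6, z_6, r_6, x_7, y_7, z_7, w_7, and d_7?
x_1 = 8; y_1 = 8; z_1 = 6; h_1 = 6; x_2 = 10; y_2 = 6; z_2 = 8; w_2 = 3; d_2 = 4; x_3 = 6; y_3 = 7; z_3 = 9; x_4 = 2; y_4 = 5; z_4 = 10; w_4 = 5; h_4 = 5; x_5 = 3; y_5 = 5; z_5 = 5; x_6 = 9; y_6 = 6; z_6 = 1; r_6 = 1; x_7 = 10; y_7 = 6; z_7 = 11; w_7 = 4; d_7 = 3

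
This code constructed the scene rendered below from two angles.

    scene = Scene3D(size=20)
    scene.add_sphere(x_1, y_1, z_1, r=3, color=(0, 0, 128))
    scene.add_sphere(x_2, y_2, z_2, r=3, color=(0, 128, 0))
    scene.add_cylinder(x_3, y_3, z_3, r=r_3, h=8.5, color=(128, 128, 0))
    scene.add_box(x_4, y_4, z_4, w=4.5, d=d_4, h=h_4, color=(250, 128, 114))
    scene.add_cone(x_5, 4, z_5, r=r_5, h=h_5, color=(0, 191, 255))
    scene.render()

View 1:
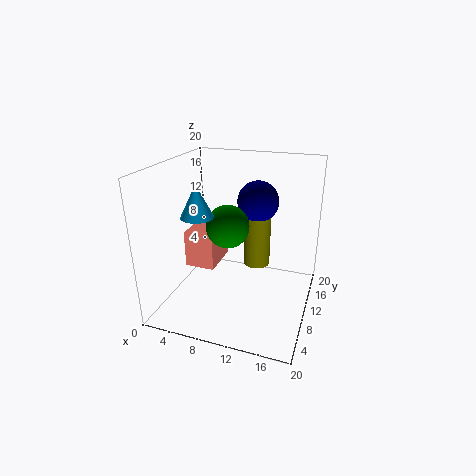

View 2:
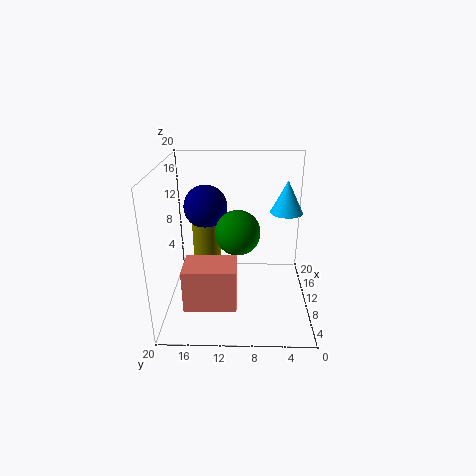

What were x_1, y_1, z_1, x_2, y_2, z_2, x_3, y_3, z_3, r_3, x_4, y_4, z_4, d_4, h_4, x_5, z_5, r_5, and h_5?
x_1 = 11.5, y_1 = 14.5, z_1 = 14, x_2 = 8.5, y_2 = 10, z_2 = 11.5, x_3 = 11.5, y_3 = 14.5, z_3 = 4, r_3 = 2, x_4 = 1.5, y_4 = 10, z_4 = 4, d_4 = 6.5, h_4 = 5.5, x_5 = 7, z_5 = 15, r_5 = 2, h_5 = 4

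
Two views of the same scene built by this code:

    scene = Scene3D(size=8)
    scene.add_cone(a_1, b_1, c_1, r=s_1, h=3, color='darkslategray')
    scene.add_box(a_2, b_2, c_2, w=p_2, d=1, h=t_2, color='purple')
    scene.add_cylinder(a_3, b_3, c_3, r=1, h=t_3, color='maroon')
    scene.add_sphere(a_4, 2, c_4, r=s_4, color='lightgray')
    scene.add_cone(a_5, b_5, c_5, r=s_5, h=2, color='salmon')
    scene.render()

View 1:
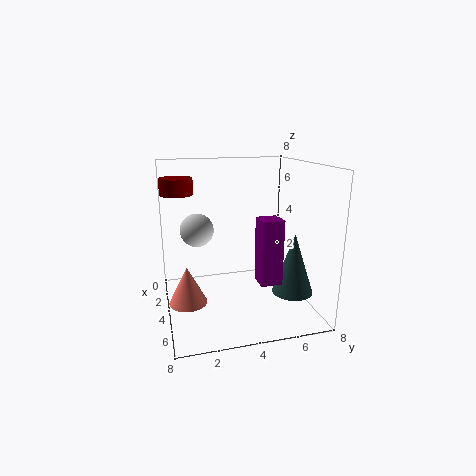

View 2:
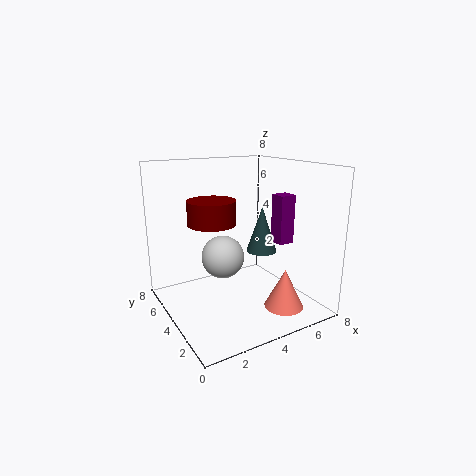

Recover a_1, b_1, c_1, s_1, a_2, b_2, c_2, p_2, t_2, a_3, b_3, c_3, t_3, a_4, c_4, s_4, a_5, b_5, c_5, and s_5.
a_1 = 7; b_1 = 6; c_1 = 2; s_1 = 1; a_2 = 7; b_2 = 4; c_2 = 3; p_2 = 1; t_2 = 3; a_3 = 1; b_3 = 1; c_3 = 6; t_3 = 1; a_4 = 2; c_4 = 4; s_4 = 1; a_5 = 5; b_5 = 1; c_5 = 1; s_5 = 1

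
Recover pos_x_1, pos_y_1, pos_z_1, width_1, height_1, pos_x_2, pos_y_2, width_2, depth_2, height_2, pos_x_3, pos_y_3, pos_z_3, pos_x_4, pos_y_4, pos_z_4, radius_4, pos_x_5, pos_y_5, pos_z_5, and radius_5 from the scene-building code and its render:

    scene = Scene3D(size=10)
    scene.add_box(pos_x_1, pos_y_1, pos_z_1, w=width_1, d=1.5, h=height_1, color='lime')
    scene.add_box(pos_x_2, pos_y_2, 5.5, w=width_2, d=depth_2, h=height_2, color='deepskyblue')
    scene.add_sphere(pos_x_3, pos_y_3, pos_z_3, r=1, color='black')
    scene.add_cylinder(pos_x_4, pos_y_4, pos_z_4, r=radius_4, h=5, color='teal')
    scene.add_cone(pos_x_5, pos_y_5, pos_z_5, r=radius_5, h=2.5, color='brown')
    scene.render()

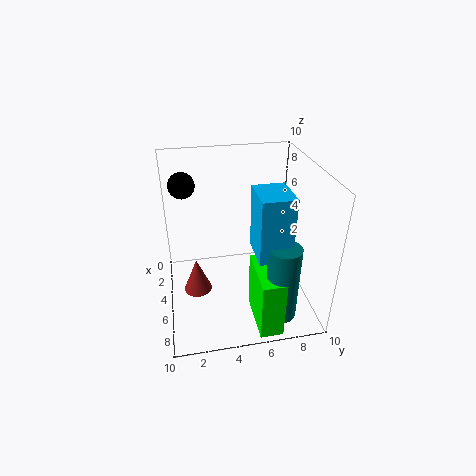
pos_x_1 = 6.5, pos_y_1 = 5.5, pos_z_1 = 0.5, width_1 = 3.5, height_1 = 4, pos_x_2 = 6.5, pos_y_2 = 5.5, width_2 = 2.5, depth_2 = 2, height_2 = 4, pos_x_3 = 1, pos_y_3 = 1.5, pos_z_3 = 7.5, pos_x_4 = 9, pos_y_4 = 7, pos_z_4 = 1.5, radius_4 = 1, pos_x_5 = 5, pos_y_5 = 2, pos_z_5 = 1, radius_5 = 1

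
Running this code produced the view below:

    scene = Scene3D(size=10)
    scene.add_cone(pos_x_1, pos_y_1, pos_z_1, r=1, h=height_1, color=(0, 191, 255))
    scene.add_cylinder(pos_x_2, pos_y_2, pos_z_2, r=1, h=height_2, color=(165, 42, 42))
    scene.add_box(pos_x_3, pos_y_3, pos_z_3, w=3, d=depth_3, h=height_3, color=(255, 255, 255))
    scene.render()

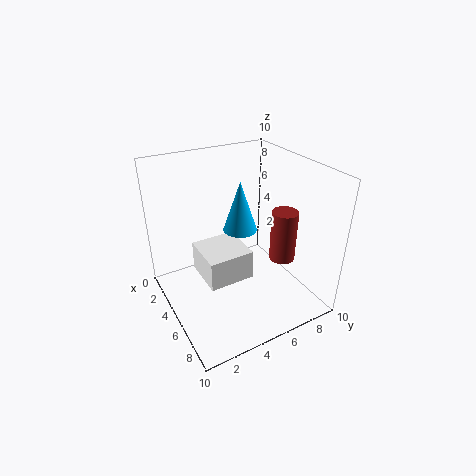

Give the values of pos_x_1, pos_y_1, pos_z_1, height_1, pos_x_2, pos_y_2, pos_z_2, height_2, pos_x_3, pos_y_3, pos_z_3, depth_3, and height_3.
pos_x_1 = 7; pos_y_1 = 4; pos_z_1 = 7; height_1 = 3; pos_x_2 = 5; pos_y_2 = 9; pos_z_2 = 2; height_2 = 4; pos_x_3 = 4; pos_y_3 = 2; pos_z_3 = 3; depth_3 = 3; height_3 = 2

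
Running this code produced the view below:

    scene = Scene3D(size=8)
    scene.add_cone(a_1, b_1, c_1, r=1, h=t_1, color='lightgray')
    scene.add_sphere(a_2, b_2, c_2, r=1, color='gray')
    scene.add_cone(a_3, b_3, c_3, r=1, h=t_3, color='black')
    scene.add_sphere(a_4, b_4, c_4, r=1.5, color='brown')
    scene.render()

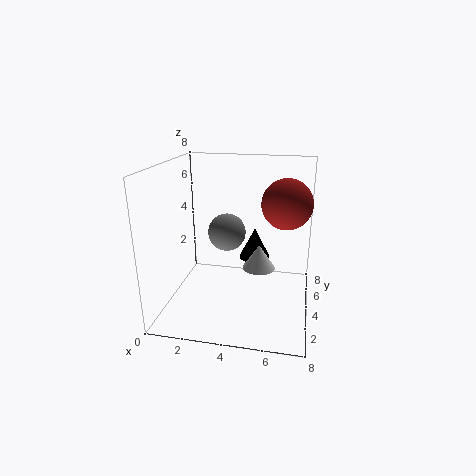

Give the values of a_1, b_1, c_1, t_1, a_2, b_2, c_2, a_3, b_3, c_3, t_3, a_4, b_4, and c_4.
a_1 = 5; b_1 = 5.5; c_1 = 1.5; t_1 = 1.5; a_2 = 3.5; b_2 = 3.5; c_2 = 4.5; a_3 = 4.5; b_3 = 7; c_3 = 1.5; t_3 = 2; a_4 = 6.5; b_4 = 6; c_4 = 5.5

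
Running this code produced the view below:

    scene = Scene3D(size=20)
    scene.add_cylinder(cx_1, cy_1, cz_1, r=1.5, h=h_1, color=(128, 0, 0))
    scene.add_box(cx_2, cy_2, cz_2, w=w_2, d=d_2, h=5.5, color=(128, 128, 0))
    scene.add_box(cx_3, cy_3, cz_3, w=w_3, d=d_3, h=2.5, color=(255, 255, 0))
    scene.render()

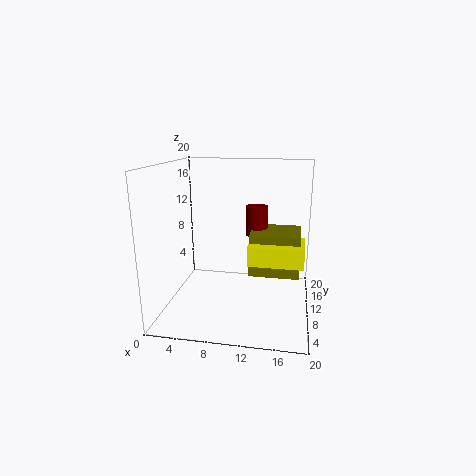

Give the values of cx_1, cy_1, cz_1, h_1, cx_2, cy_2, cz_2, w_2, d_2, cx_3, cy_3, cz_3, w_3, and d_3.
cx_1 = 12.5
cy_1 = 10.5
cz_1 = 10.5
h_1 = 4
cx_2 = 12
cy_2 = 6.5
cz_2 = 6
w_2 = 6.5
d_2 = 6
cx_3 = 12
cy_3 = 5
cz_3 = 8
w_3 = 7
d_3 = 5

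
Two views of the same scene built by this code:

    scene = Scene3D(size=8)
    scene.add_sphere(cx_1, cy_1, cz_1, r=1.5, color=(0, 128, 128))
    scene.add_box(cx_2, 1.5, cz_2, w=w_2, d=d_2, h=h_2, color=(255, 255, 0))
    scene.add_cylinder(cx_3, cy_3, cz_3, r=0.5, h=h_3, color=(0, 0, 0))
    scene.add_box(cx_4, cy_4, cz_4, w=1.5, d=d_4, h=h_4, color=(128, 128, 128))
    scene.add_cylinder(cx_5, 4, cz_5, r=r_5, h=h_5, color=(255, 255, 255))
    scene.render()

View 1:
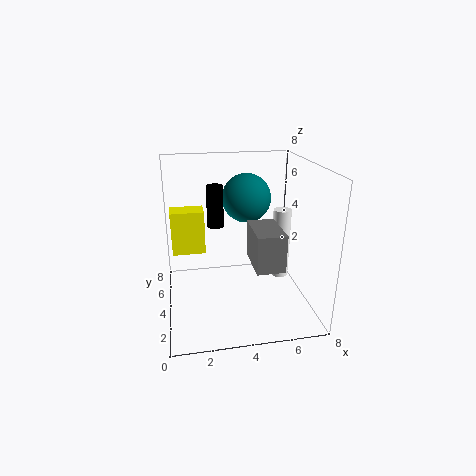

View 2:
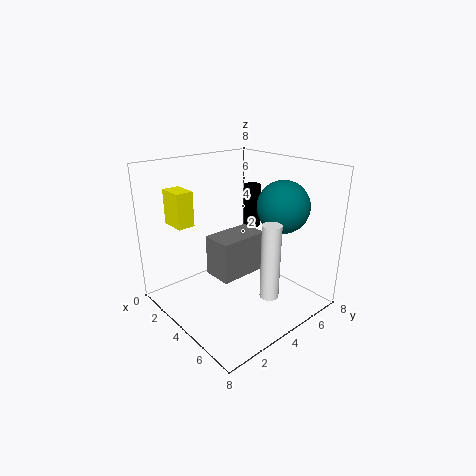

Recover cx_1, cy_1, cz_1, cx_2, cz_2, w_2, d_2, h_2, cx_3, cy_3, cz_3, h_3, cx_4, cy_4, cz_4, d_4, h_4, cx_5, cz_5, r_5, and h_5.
cx_1 = 5
cy_1 = 6.5
cz_1 = 5.5
cx_2 = 0.5
cz_2 = 4.5
w_2 = 1.5
d_2 = 1
h_2 = 2
cx_3 = 3
cy_3 = 6
cz_3 = 4
h_3 = 2.5
cx_4 = 4.5
cy_4 = 1.5
cz_4 = 3
d_4 = 2.5
h_4 = 2
cx_5 = 6.5
cz_5 = 1.5
r_5 = 0.5
h_5 = 4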